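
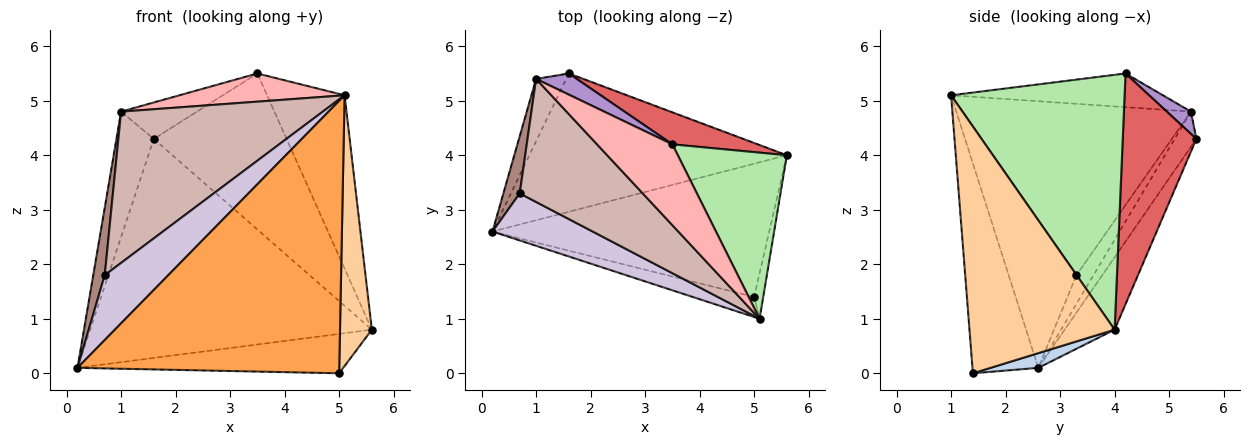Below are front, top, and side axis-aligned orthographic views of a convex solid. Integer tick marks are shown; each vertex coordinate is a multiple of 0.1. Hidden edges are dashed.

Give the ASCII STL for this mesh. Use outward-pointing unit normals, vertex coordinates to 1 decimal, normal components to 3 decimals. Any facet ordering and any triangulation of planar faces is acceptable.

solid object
 facet normal -0.148 0.836 -0.528
  outer loop
   vertex 1.6 5.5 4.3
   vertex 5.6 4.0 0.8
   vertex 0.2 2.6 0.1
  endloop
 endfacet
 facet normal 0.051 0.283 -0.958
  outer loop
   vertex 5.0 1.4 0.0
   vertex 0.2 2.6 0.1
   vertex 5.6 4.0 0.8
  endloop
 endfacet
 facet normal -0.243 -0.967 -0.071
  outer loop
   vertex 5.0 1.4 0.0
   vertex 5.1 1.0 5.1
   vertex 0.2 2.6 0.1
  endloop
 endfacet
 facet normal 0.976 -0.214 -0.036
  outer loop
   vertex 5.0 1.4 0.0
   vertex 5.6 4.0 0.8
   vertex 5.1 1.0 5.1
  endloop
 endfacet
 facet normal -0.461 0.795 -0.395
  outer loop
   vertex 1.0 5.4 4.8
   vertex 1.6 5.5 4.3
   vertex 0.2 2.6 0.1
  endloop
 endfacet
 facet normal 0.851 0.380 0.364
  outer loop
   vertex 3.5 4.2 5.5
   vertex 5.1 1.0 5.1
   vertex 5.6 4.0 0.8
  endloop
 endfacet
 facet normal 0.477 0.861 0.177
  outer loop
   vertex 3.5 4.2 5.5
   vertex 5.6 4.0 0.8
   vertex 1.6 5.5 4.3
  endloop
 endfacet
 facet normal -0.389 -0.303 0.870
  outer loop
   vertex 3.5 4.2 5.5
   vertex 1.0 5.4 4.8
   vertex 5.1 1.0 5.1
  endloop
 endfacet
 facet normal 0.265 0.834 0.484
  outer loop
   vertex 3.5 4.2 5.5
   vertex 1.6 5.5 4.3
   vertex 1.0 5.4 4.8
  endloop
 endfacet
 facet normal -0.654 -0.613 0.444
  outer loop
   vertex 0.7 3.3 1.8
   vertex 0.2 2.6 0.1
   vertex 5.1 1.0 5.1
  endloop
 endfacet
 facet normal -0.750 -0.505 0.428
  outer loop
   vertex 0.7 3.3 1.8
   vertex 1.0 5.4 4.8
   vertex 0.2 2.6 0.1
  endloop
 endfacet
 facet normal -0.660 -0.583 0.474
  outer loop
   vertex 0.7 3.3 1.8
   vertex 5.1 1.0 5.1
   vertex 1.0 5.4 4.8
  endloop
 endfacet
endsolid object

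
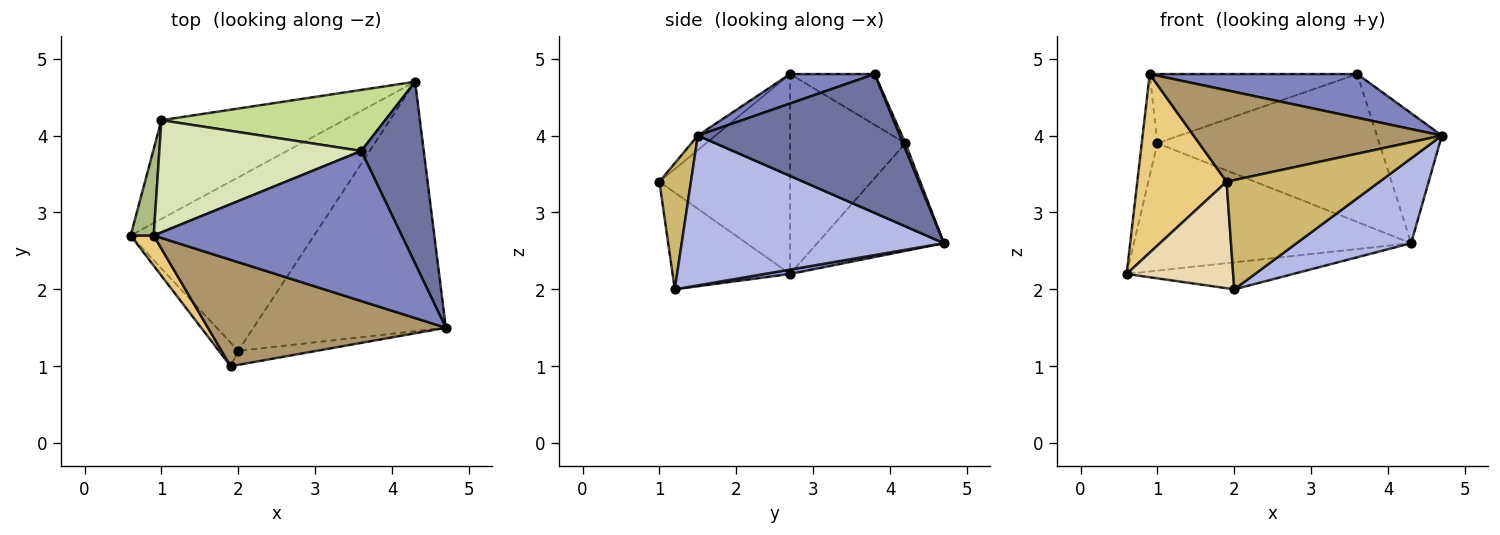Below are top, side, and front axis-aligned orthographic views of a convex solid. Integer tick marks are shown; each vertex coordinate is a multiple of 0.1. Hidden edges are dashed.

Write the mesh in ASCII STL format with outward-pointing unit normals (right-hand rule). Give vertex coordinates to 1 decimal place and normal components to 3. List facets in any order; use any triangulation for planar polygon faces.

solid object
 facet normal 0.875 0.282 0.394
  outer loop
   vertex 3.6 3.8 4.8
   vertex 4.7 1.5 4.0
   vertex 4.3 4.7 2.6
  endloop
 endfacet
 facet normal 0.113 -0.278 0.954
  outer loop
   vertex 3.6 3.8 4.8
   vertex 0.9 2.7 4.8
   vertex 4.7 1.5 4.0
  endloop
 endfacet
 facet normal 0.024 0.154 -0.988
  outer loop
   vertex 2.0 1.2 2.0
   vertex 0.6 2.7 2.2
   vertex 4.3 4.7 2.6
  endloop
 endfacet
 facet normal 0.593 -0.259 -0.762
  outer loop
   vertex 2.0 1.2 2.0
   vertex 4.3 4.7 2.6
   vertex 4.7 1.5 4.0
  endloop
 endfacet
 facet normal -0.340 0.743 -0.576
  outer loop
   vertex 1.0 4.2 3.9
   vertex 4.3 4.7 2.6
   vertex 0.6 2.7 2.2
  endloop
 endfacet
 facet normal -0.984 0.134 0.114
  outer loop
   vertex 1.0 4.2 3.9
   vertex 0.6 2.7 2.2
   vertex 0.9 2.7 4.8
  endloop
 endfacet
 facet normal 0.010 0.924 0.381
  outer loop
   vertex 1.0 4.2 3.9
   vertex 3.6 3.8 4.8
   vertex 4.3 4.7 2.6
  endloop
 endfacet
 facet normal -0.209 0.513 0.832
  outer loop
   vertex 1.0 4.2 3.9
   vertex 0.9 2.7 4.8
   vertex 3.6 3.8 4.8
  endloop
 endfacet
 facet normal -0.046 -0.651 0.758
  outer loop
   vertex 1.9 1.0 3.4
   vertex 4.7 1.5 4.0
   vertex 0.9 2.7 4.8
  endloop
 endfacet
 facet normal 0.200 -0.972 -0.125
  outer loop
   vertex 1.9 1.0 3.4
   vertex 2.0 1.2 2.0
   vertex 4.7 1.5 4.0
  endloop
 endfacet
 facet normal -0.822 -0.562 0.095
  outer loop
   vertex 1.9 1.0 3.4
   vertex 0.9 2.7 4.8
   vertex 0.6 2.7 2.2
  endloop
 endfacet
 facet normal -0.733 -0.664 -0.147
  outer loop
   vertex 1.9 1.0 3.4
   vertex 0.6 2.7 2.2
   vertex 2.0 1.2 2.0
  endloop
 endfacet
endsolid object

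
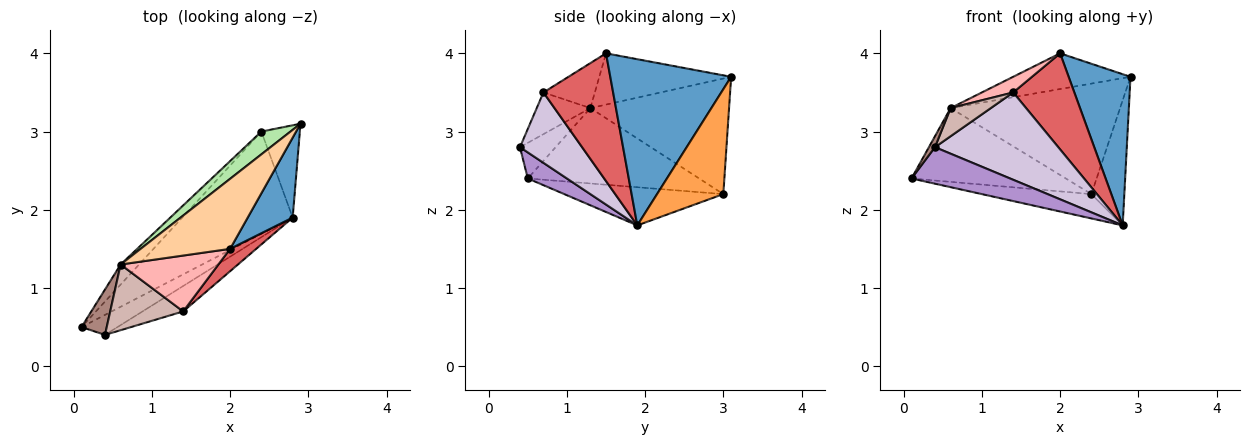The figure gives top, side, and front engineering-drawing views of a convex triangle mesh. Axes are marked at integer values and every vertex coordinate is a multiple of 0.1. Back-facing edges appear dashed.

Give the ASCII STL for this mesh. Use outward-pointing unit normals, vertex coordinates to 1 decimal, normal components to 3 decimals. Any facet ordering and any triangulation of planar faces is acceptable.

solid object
 facet normal 0.865 -0.443 0.234
  outer loop
   vertex 2.0 1.5 4.0
   vertex 2.8 1.9 1.8
   vertex 2.9 3.1 3.7
  endloop
 endfacet
 facet normal -0.319 0.219 -0.922
  outer loop
   vertex 2.4 3.0 2.2
   vertex 2.8 1.9 1.8
   vertex 0.1 0.5 2.4
  endloop
 endfacet
 facet normal 0.851 0.423 -0.312
  outer loop
   vertex 2.4 3.0 2.2
   vertex 2.9 3.1 3.7
   vertex 2.8 1.9 1.8
  endloop
 endfacet
 facet normal -0.455 0.404 0.794
  outer loop
   vertex 0.6 1.3 3.3
   vertex 2.0 1.5 4.0
   vertex 2.9 3.1 3.7
  endloop
 endfacet
 facet normal -0.731 0.658 -0.179
  outer loop
   vertex 0.6 1.3 3.3
   vertex 2.4 3.0 2.2
   vertex 0.1 0.5 2.4
  endloop
 endfacet
 facet normal -0.625 0.764 0.158
  outer loop
   vertex 0.6 1.3 3.3
   vertex 2.9 3.1 3.7
   vertex 2.4 3.0 2.2
  endloop
 endfacet
 facet normal 0.743 -0.652 0.152
  outer loop
   vertex 1.4 0.7 3.5
   vertex 2.8 1.9 1.8
   vertex 2.0 1.5 4.0
  endloop
 endfacet
 facet normal -0.405 -0.247 0.880
  outer loop
   vertex 1.4 0.7 3.5
   vertex 2.0 1.5 4.0
   vertex 0.6 1.3 3.3
  endloop
 endfacet
 facet normal 0.329 -0.828 -0.454
  outer loop
   vertex 0.4 0.4 2.8
   vertex 0.1 0.5 2.4
   vertex 2.8 1.9 1.8
  endloop
 endfacet
 facet normal 0.435 -0.864 -0.252
  outer loop
   vertex 0.4 0.4 2.8
   vertex 2.8 1.9 1.8
   vertex 1.4 0.7 3.5
  endloop
 endfacet
 facet normal -0.809 -0.138 0.572
  outer loop
   vertex 0.4 0.4 2.8
   vertex 0.6 1.3 3.3
   vertex 0.1 0.5 2.4
  endloop
 endfacet
 facet normal -0.465 -0.349 0.814
  outer loop
   vertex 0.4 0.4 2.8
   vertex 1.4 0.7 3.5
   vertex 0.6 1.3 3.3
  endloop
 endfacet
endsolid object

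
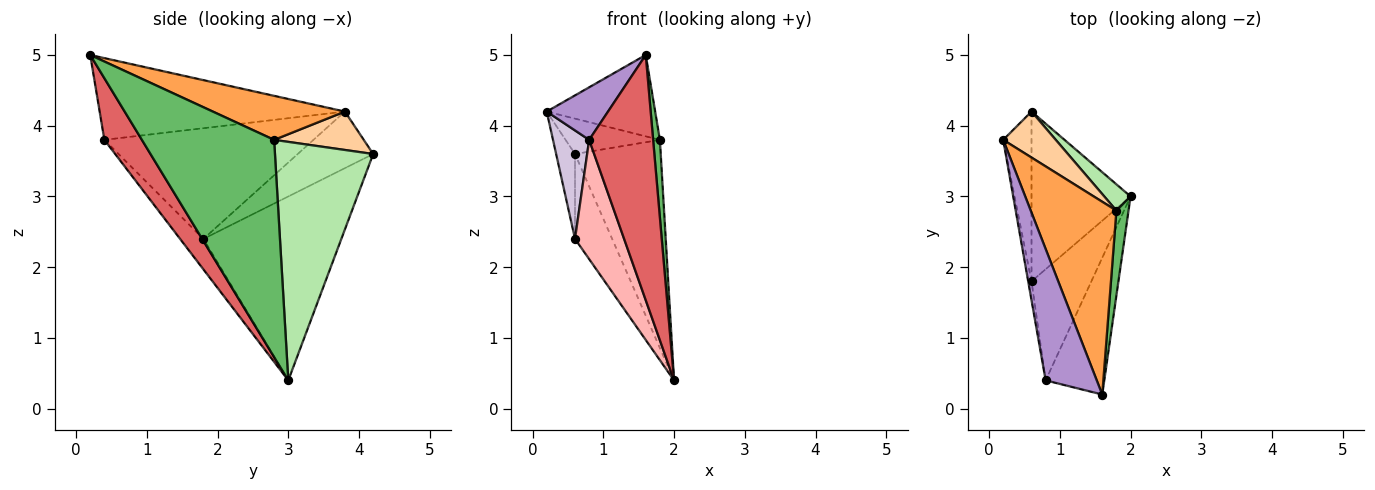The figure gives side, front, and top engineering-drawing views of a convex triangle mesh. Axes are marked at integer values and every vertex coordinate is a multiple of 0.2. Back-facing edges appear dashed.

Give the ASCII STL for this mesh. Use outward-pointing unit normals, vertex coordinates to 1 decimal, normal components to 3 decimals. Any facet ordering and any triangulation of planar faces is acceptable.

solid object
 facet normal -0.873 0.218 -0.436
  outer loop
   vertex 0.6 1.8 2.4
   vertex 0.2 3.8 4.2
   vertex 0.6 4.2 3.6
  endloop
 endfacet
 facet normal -0.857 0.231 -0.461
  outer loop
   vertex 0.6 1.8 2.4
   vertex 0.6 4.2 3.6
   vertex 2.0 3.0 0.4
  endloop
 endfacet
 facet normal 0.428 0.351 0.833
  outer loop
   vertex 1.8 2.8 3.8
   vertex 0.2 3.8 4.2
   vertex 1.6 0.2 5.0
  endloop
 endfacet
 facet normal 0.501 0.528 0.686
  outer loop
   vertex 1.8 2.8 3.8
   vertex 0.6 4.2 3.6
   vertex 0.2 3.8 4.2
  endloop
 endfacet
 facet normal 0.997 -0.051 0.056
  outer loop
   vertex 1.8 2.8 3.8
   vertex 1.6 0.2 5.0
   vertex 2.0 3.0 0.4
  endloop
 endfacet
 facet normal 0.751 0.655 0.083
  outer loop
   vertex 1.8 2.8 3.8
   vertex 2.0 3.0 0.4
   vertex 0.6 4.2 3.6
  endloop
 endfacet
 facet normal 0.456 -0.777 -0.434
  outer loop
   vertex 0.8 0.4 3.8
   vertex 2.0 3.0 0.4
   vertex 1.6 0.2 5.0
  endloop
 endfacet
 facet normal -0.328 -0.691 -0.644
  outer loop
   vertex 0.8 0.4 3.8
   vertex 0.6 1.8 2.4
   vertex 2.0 3.0 0.4
  endloop
 endfacet
 facet normal -0.830 -0.207 0.518
  outer loop
   vertex 0.8 0.4 3.8
   vertex 1.6 0.2 5.0
   vertex 0.2 3.8 4.2
  endloop
 endfacet
 facet normal -0.985 -0.170 -0.030
  outer loop
   vertex 0.8 0.4 3.8
   vertex 0.2 3.8 4.2
   vertex 0.6 1.8 2.4
  endloop
 endfacet
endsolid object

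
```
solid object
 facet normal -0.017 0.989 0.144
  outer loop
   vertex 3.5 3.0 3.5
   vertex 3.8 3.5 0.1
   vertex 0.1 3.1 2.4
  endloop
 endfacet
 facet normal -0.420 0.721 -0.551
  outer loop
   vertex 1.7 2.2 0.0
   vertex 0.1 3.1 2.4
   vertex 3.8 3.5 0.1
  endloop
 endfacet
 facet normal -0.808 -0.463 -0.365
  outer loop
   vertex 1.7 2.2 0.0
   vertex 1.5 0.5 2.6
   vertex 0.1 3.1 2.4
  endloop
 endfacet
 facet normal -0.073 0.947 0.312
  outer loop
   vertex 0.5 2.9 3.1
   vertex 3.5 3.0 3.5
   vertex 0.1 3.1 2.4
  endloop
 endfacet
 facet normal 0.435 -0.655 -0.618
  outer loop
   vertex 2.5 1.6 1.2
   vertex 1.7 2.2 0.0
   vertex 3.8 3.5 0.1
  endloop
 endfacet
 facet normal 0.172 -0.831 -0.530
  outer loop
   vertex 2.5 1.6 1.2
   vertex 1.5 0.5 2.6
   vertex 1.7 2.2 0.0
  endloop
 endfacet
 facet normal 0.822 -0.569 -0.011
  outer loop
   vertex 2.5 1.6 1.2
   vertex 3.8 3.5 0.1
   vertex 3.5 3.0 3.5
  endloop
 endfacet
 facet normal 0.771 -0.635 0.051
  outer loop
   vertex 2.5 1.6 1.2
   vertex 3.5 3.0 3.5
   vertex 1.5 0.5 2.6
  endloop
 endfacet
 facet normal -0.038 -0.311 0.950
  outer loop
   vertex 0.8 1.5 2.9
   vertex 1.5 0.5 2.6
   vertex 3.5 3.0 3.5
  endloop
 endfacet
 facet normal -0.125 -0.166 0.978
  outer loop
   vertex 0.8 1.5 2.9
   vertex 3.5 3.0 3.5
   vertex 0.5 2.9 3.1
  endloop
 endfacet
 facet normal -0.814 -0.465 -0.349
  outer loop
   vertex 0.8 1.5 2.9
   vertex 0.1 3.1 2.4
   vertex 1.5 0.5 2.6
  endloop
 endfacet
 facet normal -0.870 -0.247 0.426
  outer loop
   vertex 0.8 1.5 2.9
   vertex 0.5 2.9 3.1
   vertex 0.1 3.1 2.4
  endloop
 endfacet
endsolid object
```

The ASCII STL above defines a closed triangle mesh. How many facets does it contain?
12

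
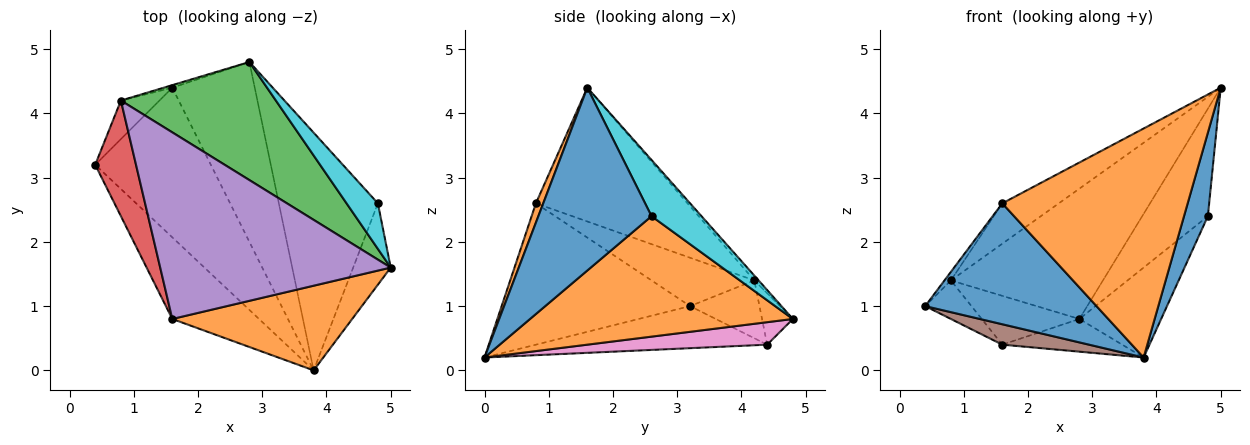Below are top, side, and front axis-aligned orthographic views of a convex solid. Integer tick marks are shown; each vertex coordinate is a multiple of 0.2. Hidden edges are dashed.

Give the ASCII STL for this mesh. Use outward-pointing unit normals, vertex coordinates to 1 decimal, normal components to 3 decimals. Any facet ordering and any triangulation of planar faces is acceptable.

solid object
 facet normal -0.674 -0.612 -0.413
  outer loop
   vertex 1.6 0.8 2.6
   vertex 0.4 3.2 1.0
   vertex 3.8 0.0 0.2
  endloop
 endfacet
 facet normal 0.037 -0.937 0.346
  outer loop
   vertex 1.6 0.8 2.6
   vertex 3.8 0.0 0.2
   vertex 5.0 1.6 4.4
  endloop
 endfacet
 facet normal -0.021 0.741 0.671
  outer loop
   vertex 0.8 4.2 1.4
   vertex 5.0 1.6 4.4
   vertex 2.8 4.8 0.8
  endloop
 endfacet
 facet normal -0.763 0.048 0.644
  outer loop
   vertex 0.8 4.2 1.4
   vertex 0.4 3.2 1.0
   vertex 1.6 0.8 2.6
  endloop
 endfacet
 facet normal -0.493 0.184 0.850
  outer loop
   vertex 0.8 4.2 1.4
   vertex 1.6 0.8 2.6
   vertex 5.0 1.6 4.4
  endloop
 endfacet
 facet normal -0.339 -0.127 -0.932
  outer loop
   vertex 1.6 4.4 0.4
   vertex 3.8 0.0 0.2
   vertex 0.4 3.2 1.0
  endloop
 endfacet
 facet normal 0.259 0.173 -0.950
  outer loop
   vertex 1.6 4.4 0.4
   vertex 2.8 4.8 0.8
   vertex 3.8 0.0 0.2
  endloop
 endfacet
 facet normal -0.728 0.485 -0.485
  outer loop
   vertex 1.6 4.4 0.4
   vertex 0.4 3.2 1.0
   vertex 0.8 4.2 1.4
  endloop
 endfacet
 facet normal -0.301 0.952 -0.050
  outer loop
   vertex 1.6 4.4 0.4
   vertex 0.8 4.2 1.4
   vertex 2.8 4.8 0.8
  endloop
 endfacet
 facet normal 0.574 0.754 0.320
  outer loop
   vertex 4.8 2.6 2.4
   vertex 2.8 4.8 0.8
   vertex 5.0 1.6 4.4
  endloop
 endfacet
 facet normal 0.959 -0.202 -0.197
  outer loop
   vertex 4.8 2.6 2.4
   vertex 5.0 1.6 4.4
   vertex 3.8 0.0 0.2
  endloop
 endfacet
 facet normal 0.751 0.234 -0.618
  outer loop
   vertex 4.8 2.6 2.4
   vertex 3.8 0.0 0.2
   vertex 2.8 4.8 0.8
  endloop
 endfacet
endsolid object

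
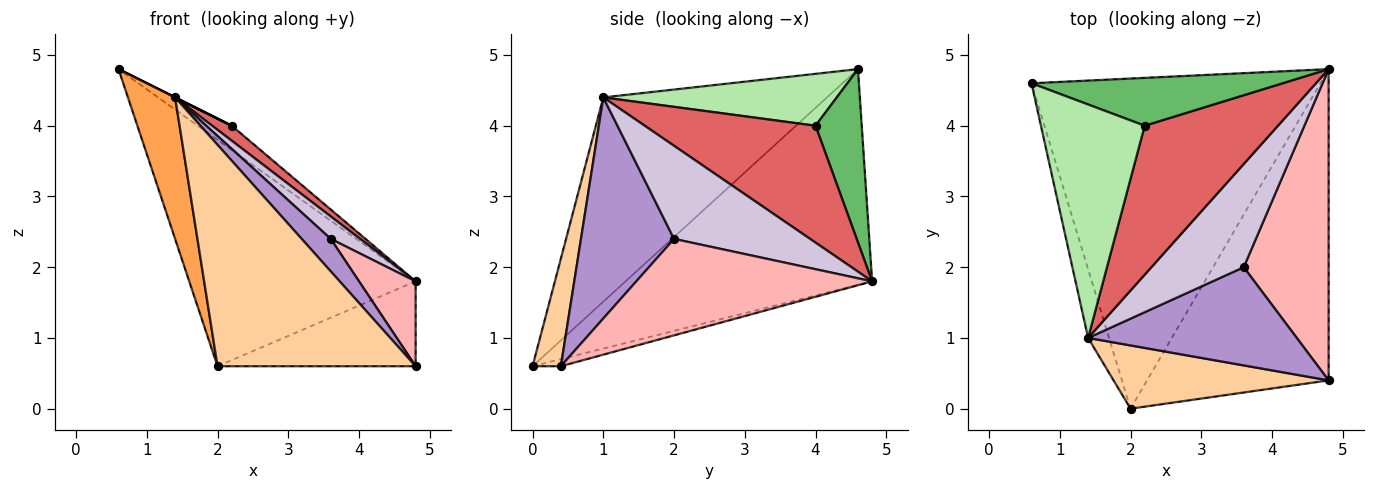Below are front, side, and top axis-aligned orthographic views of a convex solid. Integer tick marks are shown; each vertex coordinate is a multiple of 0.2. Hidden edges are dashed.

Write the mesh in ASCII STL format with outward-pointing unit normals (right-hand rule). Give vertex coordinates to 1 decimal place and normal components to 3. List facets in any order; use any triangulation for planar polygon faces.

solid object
 facet normal -0.524 0.481 -0.702
  outer loop
   vertex 2.0 0.0 0.6
   vertex 0.6 4.6 4.8
   vertex 4.8 4.8 1.8
  endloop
 endfacet
 facet normal -0.038 0.263 -0.964
  outer loop
   vertex 2.0 0.0 0.6
   vertex 4.8 4.8 1.8
   vertex 4.8 0.4 0.6
  endloop
 endfacet
 facet normal -0.974 -0.205 -0.100
  outer loop
   vertex 1.4 1.0 4.4
   vertex 0.6 4.6 4.8
   vertex 2.0 0.0 0.6
  endloop
 endfacet
 facet normal 0.136 -0.953 0.272
  outer loop
   vertex 1.4 1.0 4.4
   vertex 2.0 0.0 0.6
   vertex 4.8 0.4 0.6
  endloop
 endfacet
 facet normal 0.524 0.385 0.760
  outer loop
   vertex 2.2 4.0 4.0
   vertex 4.8 4.8 1.8
   vertex 0.6 4.6 4.8
  endloop
 endfacet
 facet normal 0.447 0.000 0.894
  outer loop
   vertex 2.2 4.0 4.0
   vertex 0.6 4.6 4.8
   vertex 1.4 1.0 4.4
  endloop
 endfacet
 facet normal 0.658 -0.075 0.750
  outer loop
   vertex 2.2 4.0 4.0
   vertex 1.4 1.0 4.4
   vertex 4.8 4.8 1.8
  endloop
 endfacet
 facet normal 0.739 -0.177 0.650
  outer loop
   vertex 3.6 2.0 2.4
   vertex 4.8 0.4 0.6
   vertex 4.8 4.8 1.8
  endloop
 endfacet
 facet normal 0.709 -0.221 0.669
  outer loop
   vertex 3.6 2.0 2.4
   vertex 1.4 1.0 4.4
   vertex 4.8 0.4 0.6
  endloop
 endfacet
 facet normal 0.702 -0.152 0.696
  outer loop
   vertex 3.6 2.0 2.4
   vertex 4.8 4.8 1.8
   vertex 1.4 1.0 4.4
  endloop
 endfacet
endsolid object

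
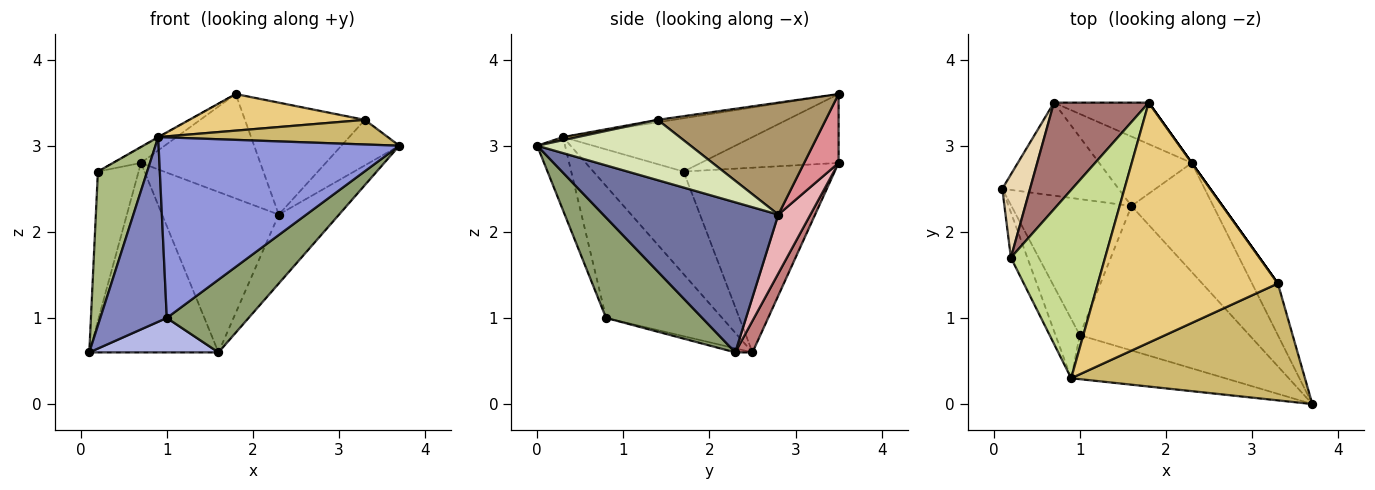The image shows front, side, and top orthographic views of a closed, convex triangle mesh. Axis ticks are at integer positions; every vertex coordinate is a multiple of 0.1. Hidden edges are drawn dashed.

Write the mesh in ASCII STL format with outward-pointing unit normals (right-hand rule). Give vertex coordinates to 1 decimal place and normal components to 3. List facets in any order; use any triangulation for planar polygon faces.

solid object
 facet normal 0.840 0.289 -0.458
  outer loop
   vertex 2.3 2.8 2.2
   vertex 3.7 0.0 3.0
   vertex 1.6 2.3 0.6
  endloop
 endfacet
 facet normal -0.857 -0.491 -0.158
  outer loop
   vertex 1.0 0.8 1.0
   vertex 0.9 0.3 3.1
   vertex 0.1 2.5 0.6
  endloop
 endfacet
 facet normal -0.112 -0.965 -0.235
  outer loop
   vertex 1.0 0.8 1.0
   vertex 3.7 0.0 3.0
   vertex 0.9 0.3 3.1
  endloop
 endfacet
 facet normal -0.033 -0.245 -0.969
  outer loop
   vertex 1.0 0.8 1.0
   vertex 0.1 2.5 0.6
   vertex 1.6 2.3 0.6
  endloop
 endfacet
 facet normal 0.467 -0.397 -0.790
  outer loop
   vertex 1.0 0.8 1.0
   vertex 1.6 2.3 0.6
   vertex 3.7 0.0 3.0
  endloop
 endfacet
 facet normal -0.869 -0.474 -0.139
  outer loop
   vertex 0.2 1.7 2.7
   vertex 0.1 2.5 0.6
   vertex 0.9 0.3 3.1
  endloop
 endfacet
 facet normal -0.492 0.002 0.870
  outer loop
   vertex 0.2 1.7 2.7
   vertex 0.9 0.3 3.1
   vertex 1.8 3.5 3.6
  endloop
 endfacet
 facet normal 0.868 0.328 -0.372
  outer loop
   vertex 3.3 1.4 3.3
   vertex 3.7 0.0 3.0
   vertex 2.3 2.8 2.2
  endloop
 endfacet
 facet normal 0.814 0.581 0.000
  outer loop
   vertex 3.3 1.4 3.3
   vertex 2.3 2.8 2.2
   vertex 1.8 3.5 3.6
  endloop
 endfacet
 facet normal 0.013 -0.206 0.978
  outer loop
   vertex 3.3 1.4 3.3
   vertex 0.9 0.3 3.1
   vertex 3.7 0.0 3.0
  endloop
 endfacet
 facet normal -0.013 -0.151 0.988
  outer loop
   vertex 3.3 1.4 3.3
   vertex 1.8 3.5 3.6
   vertex 0.9 0.3 3.1
  endloop
 endfacet
 facet normal -0.956 0.257 0.144
  outer loop
   vertex 0.7 3.5 2.8
   vertex 0.1 2.5 0.6
   vertex 0.2 1.7 2.7
  endloop
 endfacet
 facet normal -0.584 0.118 0.803
  outer loop
   vertex 0.7 3.5 2.8
   vertex 0.2 1.7 2.7
   vertex 1.8 3.5 3.6
  endloop
 endfacet
 facet normal 0.119 0.891 -0.438
  outer loop
   vertex 0.7 3.5 2.8
   vertex 1.6 2.3 0.6
   vertex 0.1 2.5 0.6
  endloop
 endfacet
 facet normal 0.259 0.898 -0.356
  outer loop
   vertex 0.7 3.5 2.8
   vertex 1.8 3.5 3.6
   vertex 2.3 2.8 2.2
  endloop
 endfacet
 facet normal 0.245 0.890 -0.385
  outer loop
   vertex 0.7 3.5 2.8
   vertex 2.3 2.8 2.2
   vertex 1.6 2.3 0.6
  endloop
 endfacet
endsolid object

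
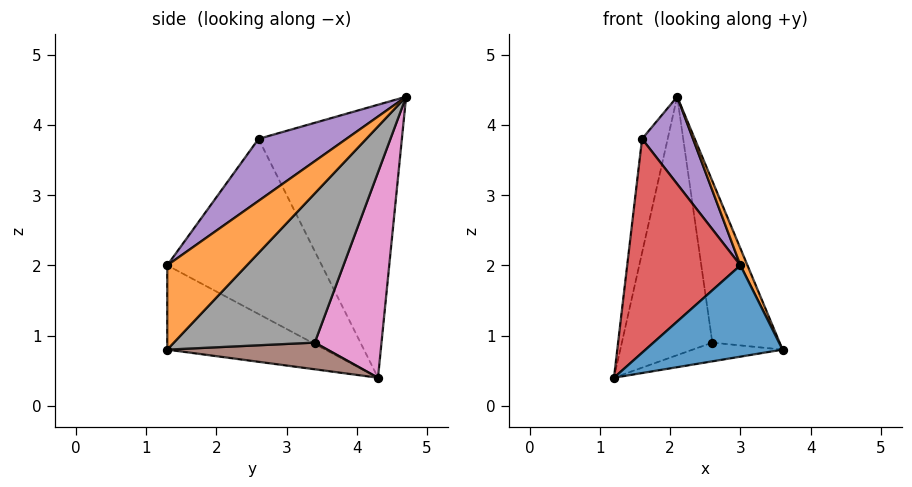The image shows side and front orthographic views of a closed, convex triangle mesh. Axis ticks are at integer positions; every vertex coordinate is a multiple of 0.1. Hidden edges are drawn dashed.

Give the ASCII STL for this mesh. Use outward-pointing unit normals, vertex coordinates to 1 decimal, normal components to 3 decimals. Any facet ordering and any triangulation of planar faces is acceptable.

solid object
 facet normal -0.707 -0.613 -0.353
  outer loop
   vertex 3.0 1.3 2.0
   vertex 1.2 4.3 0.4
   vertex 3.6 1.3 0.8
  endloop
 endfacet
 facet normal 0.892 -0.079 0.446
  outer loop
   vertex 3.0 1.3 2.0
   vertex 3.6 1.3 0.8
   vertex 2.1 4.7 4.4
  endloop
 endfacet
 facet normal -0.965 0.173 0.200
  outer loop
   vertex 1.6 2.6 3.8
   vertex 2.1 4.7 4.4
   vertex 1.2 4.3 0.4
  endloop
 endfacet
 facet normal -0.791 -0.579 -0.197
  outer loop
   vertex 1.6 2.6 3.8
   vertex 1.2 4.3 0.4
   vertex 3.0 1.3 2.0
  endloop
 endfacet
 facet normal 0.601 -0.349 0.719
  outer loop
   vertex 1.6 2.6 3.8
   vertex 3.0 1.3 2.0
   vertex 2.1 4.7 4.4
  endloop
 endfacet
 facet normal 0.470 0.264 -0.842
  outer loop
   vertex 2.6 3.4 0.9
   vertex 3.6 1.3 0.8
   vertex 1.2 4.3 0.4
  endloop
 endfacet
 facet normal 0.581 0.787 -0.209
  outer loop
   vertex 2.6 3.4 0.9
   vertex 1.2 4.3 0.4
   vertex 2.1 4.7 4.4
  endloop
 endfacet
 facet normal 0.902 0.431 -0.031
  outer loop
   vertex 2.6 3.4 0.9
   vertex 2.1 4.7 4.4
   vertex 3.6 1.3 0.8
  endloop
 endfacet
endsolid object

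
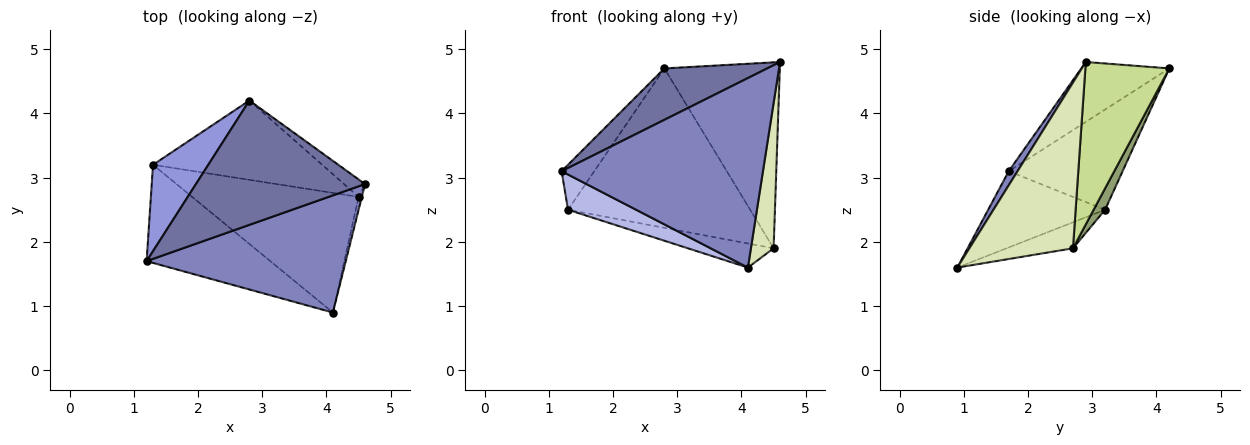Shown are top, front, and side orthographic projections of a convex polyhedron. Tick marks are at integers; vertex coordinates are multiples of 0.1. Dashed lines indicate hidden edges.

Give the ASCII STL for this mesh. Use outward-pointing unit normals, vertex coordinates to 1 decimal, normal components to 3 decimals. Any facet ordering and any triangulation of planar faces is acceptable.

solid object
 facet normal -0.311 -0.363 0.878
  outer loop
   vertex 2.8 4.2 4.7
   vertex 1.2 1.7 3.1
   vertex 4.6 2.9 4.8
  endloop
 endfacet
 facet normal 0.037 -0.850 0.525
  outer loop
   vertex 4.1 0.9 1.6
   vertex 4.6 2.9 4.8
   vertex 1.2 1.7 3.1
  endloop
 endfacet
 facet normal -0.849 0.244 0.468
  outer loop
   vertex 1.3 3.2 2.5
   vertex 1.2 1.7 3.1
   vertex 2.8 4.2 4.7
  endloop
 endfacet
 facet normal -0.502 -0.292 -0.814
  outer loop
   vertex 1.3 3.2 2.5
   vertex 4.1 0.9 1.6
   vertex 1.2 1.7 3.1
  endloop
 endfacet
 facet normal 0.056 0.894 -0.445
  outer loop
   vertex 4.5 2.7 1.9
   vertex 1.3 3.2 2.5
   vertex 2.8 4.2 4.7
  endloop
 endfacet
 facet normal -0.151 0.195 -0.969
  outer loop
   vertex 4.5 2.7 1.9
   vertex 4.1 0.9 1.6
   vertex 1.3 3.2 2.5
  endloop
 endfacet
 facet normal 0.587 0.806 -0.076
  outer loop
   vertex 4.5 2.7 1.9
   vertex 2.8 4.2 4.7
   vertex 4.6 2.9 4.8
  endloop
 endfacet
 facet normal 0.977 -0.214 -0.019
  outer loop
   vertex 4.5 2.7 1.9
   vertex 4.6 2.9 4.8
   vertex 4.1 0.9 1.6
  endloop
 endfacet
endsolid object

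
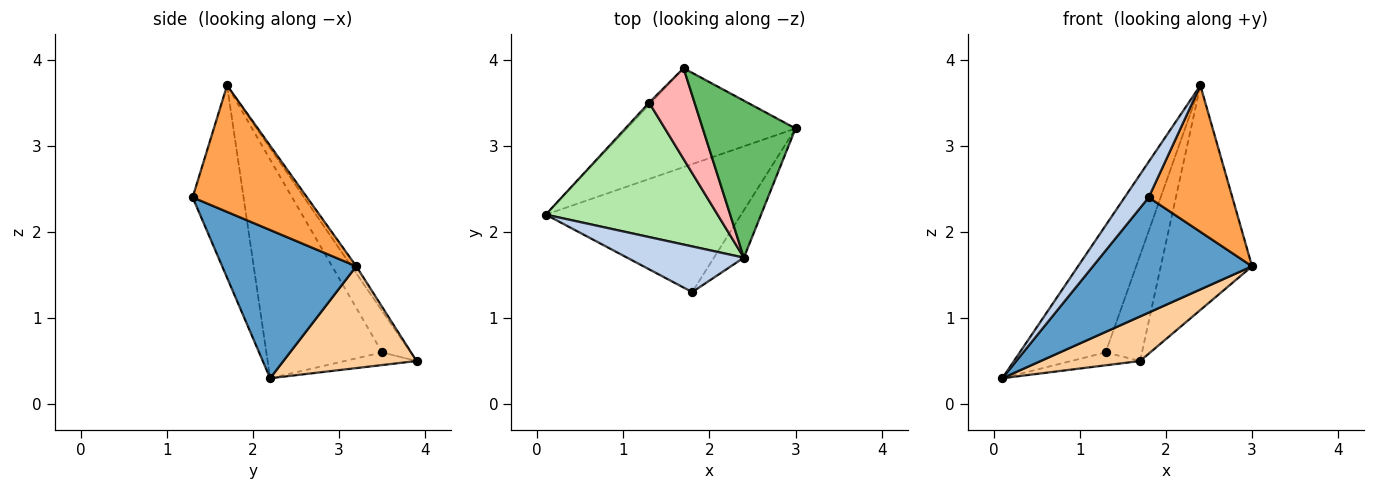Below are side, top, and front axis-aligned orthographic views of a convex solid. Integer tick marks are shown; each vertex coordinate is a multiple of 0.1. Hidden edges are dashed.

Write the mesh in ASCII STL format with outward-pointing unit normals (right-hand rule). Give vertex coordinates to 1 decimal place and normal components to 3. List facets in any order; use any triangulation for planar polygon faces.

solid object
 facet normal 0.491 -0.583 -0.647
  outer loop
   vertex 1.8 1.3 2.4
   vertex 0.1 2.2 0.3
   vertex 3.0 3.2 1.6
  endloop
 endfacet
 facet normal -0.793 -0.375 0.481
  outer loop
   vertex 2.4 1.7 3.7
   vertex 0.1 2.2 0.3
   vertex 1.8 1.3 2.4
  endloop
 endfacet
 facet normal 0.793 -0.580 -0.188
  outer loop
   vertex 2.4 1.7 3.7
   vertex 1.8 1.3 2.4
   vertex 3.0 3.2 1.6
  endloop
 endfacet
 facet normal 0.482 -0.360 -0.799
  outer loop
   vertex 1.7 3.9 0.5
   vertex 3.0 3.2 1.6
   vertex 0.1 2.2 0.3
  endloop
 endfacet
 facet normal -0.043 0.819 0.572
  outer loop
   vertex 1.7 3.9 0.5
   vertex 2.4 1.7 3.7
   vertex 3.0 3.2 1.6
  endloop
 endfacet
 facet normal -0.679 0.504 0.534
  outer loop
   vertex 1.3 3.5 0.6
   vertex 0.1 2.2 0.3
   vertex 2.4 1.7 3.7
  endloop
 endfacet
 facet normal -0.717 0.688 -0.115
  outer loop
   vertex 1.3 3.5 0.6
   vertex 1.7 3.9 0.5
   vertex 0.1 2.2 0.3
  endloop
 endfacet
 facet normal -0.512 0.652 0.560
  outer loop
   vertex 1.3 3.5 0.6
   vertex 2.4 1.7 3.7
   vertex 1.7 3.9 0.5
  endloop
 endfacet
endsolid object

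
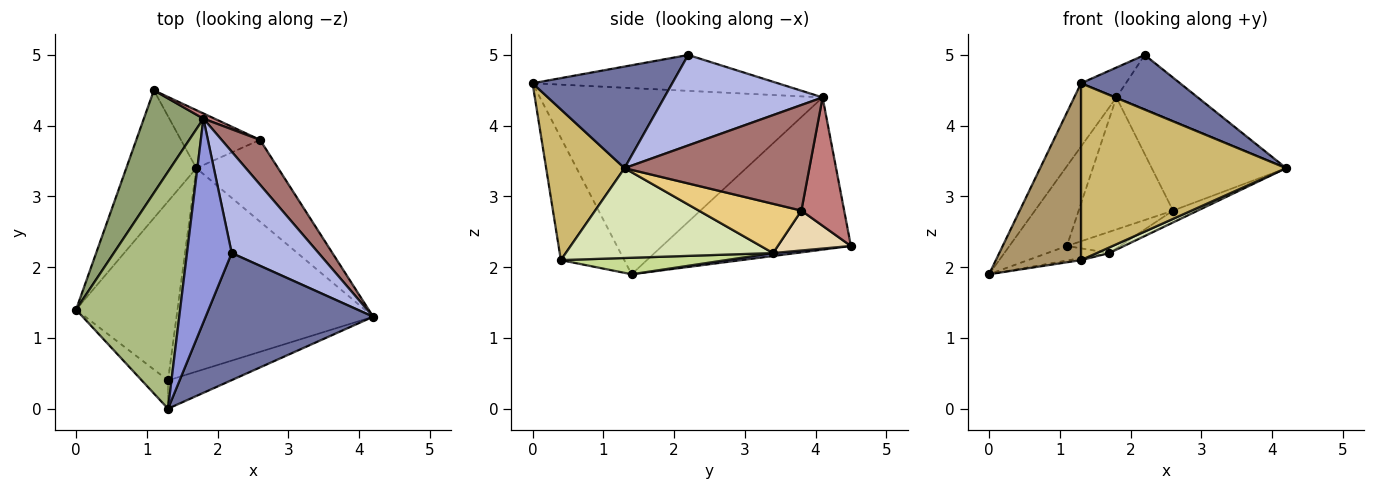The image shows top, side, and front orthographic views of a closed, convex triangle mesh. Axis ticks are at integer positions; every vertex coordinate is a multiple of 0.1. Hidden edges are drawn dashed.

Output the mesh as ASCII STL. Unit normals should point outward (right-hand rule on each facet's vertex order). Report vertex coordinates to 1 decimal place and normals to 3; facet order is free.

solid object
 facet normal 0.487 -0.345 0.803
  outer loop
   vertex 1.3 0.0 4.6
   vertex 4.2 1.3 3.4
   vertex 2.2 2.2 5.0
  endloop
 endfacet
 facet normal 0.042 0.113 -0.993
  outer loop
   vertex 1.7 3.4 2.2
   vertex 0.0 1.4 1.9
   vertex 1.1 4.5 2.3
  endloop
 endfacet
 facet normal -0.622 0.114 0.775
  outer loop
   vertex 1.8 4.1 4.4
   vertex 1.3 0.0 4.6
   vertex 2.2 2.2 5.0
  endloop
 endfacet
 facet normal 0.676 0.348 0.650
  outer loop
   vertex 1.8 4.1 4.4
   vertex 2.2 2.2 5.0
   vertex 4.2 1.3 3.4
  endloop
 endfacet
 facet normal -0.896 0.273 0.351
  outer loop
   vertex 1.8 4.1 4.4
   vertex 1.1 4.5 2.3
   vertex 0.0 1.4 1.9
  endloop
 endfacet
 facet normal -0.866 0.129 0.484
  outer loop
   vertex 1.8 4.1 4.4
   vertex 0.0 1.4 1.9
   vertex 1.3 0.0 4.6
  endloop
 endfacet
 facet normal 0.161 0.011 -0.987
  outer loop
   vertex 1.3 0.4 2.1
   vertex 0.0 1.4 1.9
   vertex 1.7 3.4 2.2
  endloop
 endfacet
 facet normal 0.415 -0.025 -0.909
  outer loop
   vertex 1.3 0.4 2.1
   vertex 1.7 3.4 2.2
   vertex 4.2 1.3 3.4
  endloop
 endfacet
 facet normal -0.592 -0.796 -0.127
  outer loop
   vertex 1.3 0.4 2.1
   vertex 1.3 0.0 4.6
   vertex 0.0 1.4 1.9
  endloop
 endfacet
 facet normal 0.353 -0.924 -0.148
  outer loop
   vertex 1.3 0.4 2.1
   vertex 4.2 1.3 3.4
   vertex 1.3 0.0 4.6
  endloop
 endfacet
 facet normal 0.512 0.124 -0.850
  outer loop
   vertex 2.6 3.8 2.8
   vertex 4.2 1.3 3.4
   vertex 1.7 3.4 2.2
  endloop
 endfacet
 facet normal 0.428 0.311 -0.849
  outer loop
   vertex 2.6 3.8 2.8
   vertex 1.7 3.4 2.2
   vertex 1.1 4.5 2.3
  endloop
 endfacet
 facet normal 0.776 0.564 0.282
  outer loop
   vertex 2.6 3.8 2.8
   vertex 1.8 4.1 4.4
   vertex 4.2 1.3 3.4
  endloop
 endfacet
 facet normal 0.413 0.910 0.036
  outer loop
   vertex 2.6 3.8 2.8
   vertex 1.1 4.5 2.3
   vertex 1.8 4.1 4.4
  endloop
 endfacet
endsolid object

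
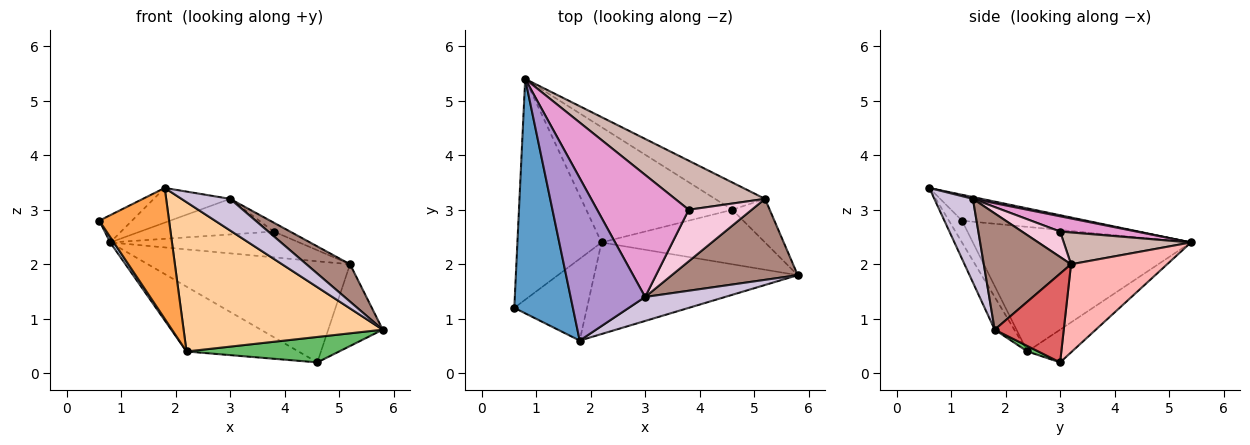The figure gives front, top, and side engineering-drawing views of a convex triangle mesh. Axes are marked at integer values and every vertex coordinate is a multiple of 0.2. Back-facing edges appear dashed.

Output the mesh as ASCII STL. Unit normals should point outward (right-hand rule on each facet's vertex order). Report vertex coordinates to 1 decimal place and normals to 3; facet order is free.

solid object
 facet normal -0.402 0.106 0.910
  outer loop
   vertex 1.8 0.6 3.4
   vertex 0.8 5.4 2.4
   vertex 0.6 1.2 2.8
  endloop
 endfacet
 facet normal -0.829 -0.014 -0.559
  outer loop
   vertex 2.2 2.4 0.4
   vertex 0.6 1.2 2.8
   vertex 0.8 5.4 2.4
  endloop
 endfacet
 facet normal -0.157 -0.837 -0.523
  outer loop
   vertex 2.2 2.4 0.4
   vertex 1.8 0.6 3.4
   vertex 0.6 1.2 2.8
  endloop
 endfacet
 facet normal -0.084 -0.850 -0.521
  outer loop
   vertex 2.2 2.4 0.4
   vertex 5.8 1.8 0.8
   vertex 1.8 0.6 3.4
  endloop
 endfacet
 facet normal 0.030 -0.423 -0.906
  outer loop
   vertex 4.6 3.0 0.2
   vertex 5.8 1.8 0.8
   vertex 2.2 2.4 0.4
  endloop
 endfacet
 facet normal -0.192 0.481 -0.856
  outer loop
   vertex 4.6 3.0 0.2
   vertex 2.2 2.4 0.4
   vertex 0.8 5.4 2.4
  endloop
 endfacet
 facet normal 0.745 0.588 -0.314
  outer loop
   vertex 4.6 3.0 0.2
   vertex 5.2 3.2 2.0
   vertex 5.8 1.8 0.8
  endloop
 endfacet
 facet normal 0.417 0.877 -0.237
  outer loop
   vertex 4.6 3.0 0.2
   vertex 0.8 5.4 2.4
   vertex 5.2 3.2 2.0
  endloop
 endfacet
 facet normal 0.024 0.209 0.978
  outer loop
   vertex 3.0 1.4 3.2
   vertex 0.8 5.4 2.4
   vertex 1.8 0.6 3.4
  endloop
 endfacet
 facet normal 0.534 -0.674 0.511
  outer loop
   vertex 3.0 1.4 3.2
   vertex 1.8 0.6 3.4
   vertex 5.8 1.8 0.8
  endloop
 endfacet
 facet normal 0.642 -0.321 0.696
  outer loop
   vertex 3.0 1.4 3.2
   vertex 5.8 1.8 0.8
   vertex 5.2 3.2 2.0
  endloop
 endfacet
 facet normal 0.299 0.444 0.845
  outer loop
   vertex 3.8 3.0 2.6
   vertex 5.2 3.2 2.0
   vertex 0.8 5.4 2.4
  endloop
 endfacet
 facet normal 0.158 0.276 0.948
  outer loop
   vertex 3.8 3.0 2.6
   vertex 0.8 5.4 2.4
   vertex 3.0 1.4 3.2
  endloop
 endfacet
 facet normal 0.370 0.158 0.916
  outer loop
   vertex 3.8 3.0 2.6
   vertex 3.0 1.4 3.2
   vertex 5.2 3.2 2.0
  endloop
 endfacet
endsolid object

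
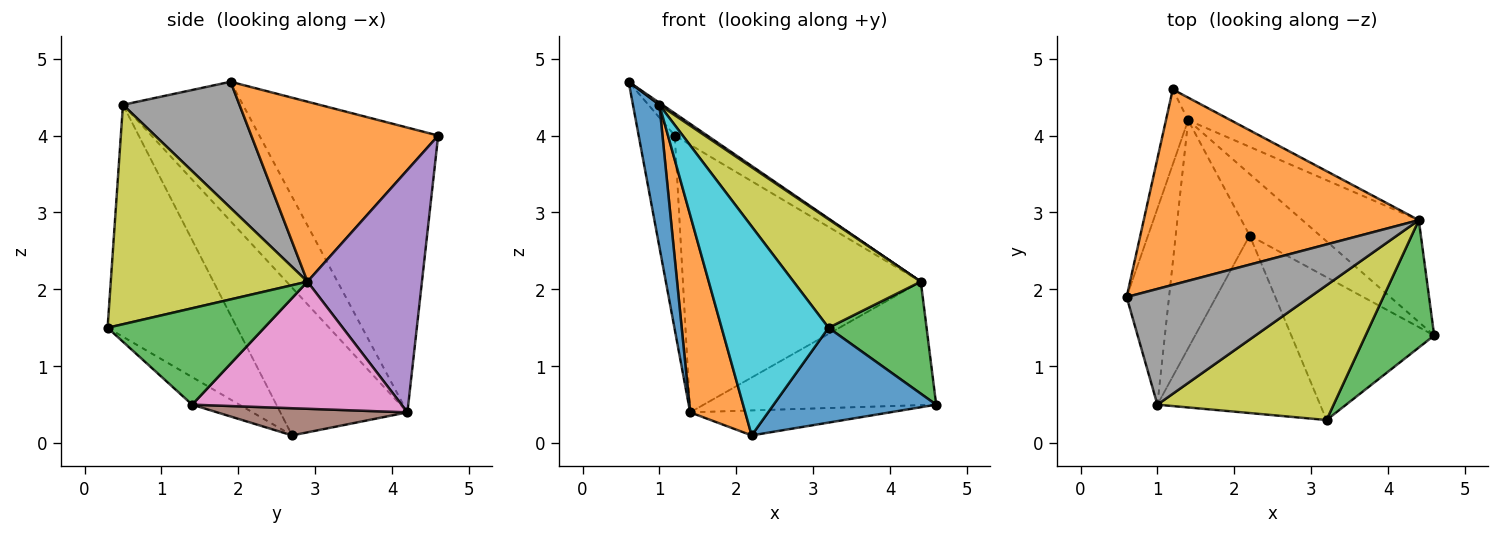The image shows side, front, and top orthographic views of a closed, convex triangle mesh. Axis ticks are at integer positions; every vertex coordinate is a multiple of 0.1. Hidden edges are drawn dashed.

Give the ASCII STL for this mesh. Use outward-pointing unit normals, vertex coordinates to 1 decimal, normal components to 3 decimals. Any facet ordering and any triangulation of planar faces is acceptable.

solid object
 facet normal -0.159 -0.546 -0.823
  outer loop
   vertex 3.2 0.3 1.5
   vertex 2.2 2.7 0.1
   vertex 4.6 1.4 0.5
  endloop
 endfacet
 facet normal 0.545 0.095 0.833
  outer loop
   vertex 4.4 2.9 2.1
   vertex 1.2 4.6 4.0
   vertex 0.6 1.9 4.7
  endloop
 endfacet
 facet normal 0.726 -0.454 0.517
  outer loop
   vertex 4.4 2.9 2.1
   vertex 3.2 0.3 1.5
   vertex 4.6 1.4 0.5
  endloop
 endfacet
 facet normal -0.977 0.197 -0.076
  outer loop
   vertex 1.4 4.2 0.4
   vertex 0.6 1.9 4.7
   vertex 1.2 4.6 4.0
  endloop
 endfacet
 facet normal 0.432 0.899 -0.076
  outer loop
   vertex 1.4 4.2 0.4
   vertex 1.2 4.6 4.0
   vertex 4.4 2.9 2.1
  endloop
 endfacet
 facet normal 0.337 0.354 -0.872
  outer loop
   vertex 1.4 4.2 0.4
   vertex 4.6 1.4 0.5
   vertex 2.2 2.7 0.1
  endloop
 endfacet
 facet normal 0.571 0.633 -0.523
  outer loop
   vertex 1.4 4.2 0.4
   vertex 4.4 2.9 2.1
   vertex 4.6 1.4 0.5
  endloop
 endfacet
 facet normal 0.567 -0.014 0.823
  outer loop
   vertex 1.0 0.5 4.4
   vertex 4.4 2.9 2.1
   vertex 0.6 1.9 4.7
  endloop
 endfacet
 facet normal 0.696 -0.450 0.559
  outer loop
   vertex 1.0 0.5 4.4
   vertex 3.2 0.3 1.5
   vertex 4.4 2.9 2.1
  endloop
 endfacet
 facet normal -0.678 -0.560 -0.476
  outer loop
   vertex 1.0 0.5 4.4
   vertex 2.2 2.7 0.1
   vertex 3.2 0.3 1.5
  endloop
 endfacet
 facet normal -0.936 -0.206 -0.285
  outer loop
   vertex 1.0 0.5 4.4
   vertex 0.6 1.9 4.7
   vertex 1.4 4.2 0.4
  endloop
 endfacet
 facet normal -0.834 -0.361 -0.417
  outer loop
   vertex 1.0 0.5 4.4
   vertex 1.4 4.2 0.4
   vertex 2.2 2.7 0.1
  endloop
 endfacet
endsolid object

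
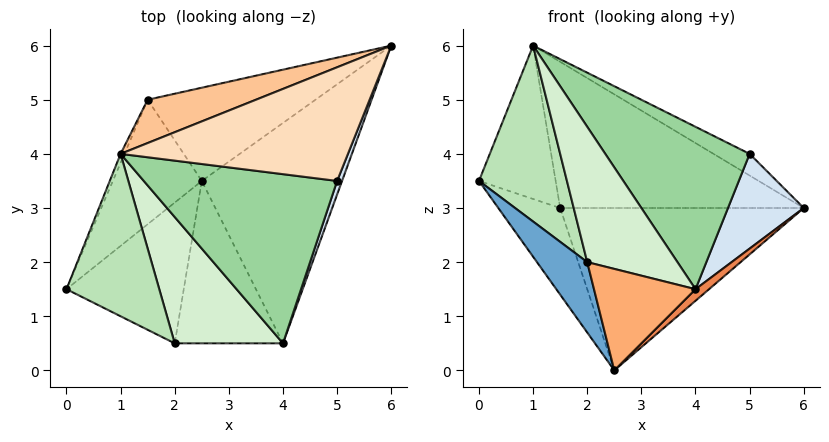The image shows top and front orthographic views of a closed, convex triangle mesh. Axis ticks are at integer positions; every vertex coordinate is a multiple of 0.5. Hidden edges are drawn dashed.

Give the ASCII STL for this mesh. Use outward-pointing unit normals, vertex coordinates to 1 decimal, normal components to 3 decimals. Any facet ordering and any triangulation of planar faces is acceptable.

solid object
 facet normal -0.667 -0.333 -0.667
  outer loop
   vertex 2.5 3.5 0.0
   vertex 2.0 0.5 2.0
   vertex 0.0 1.5 3.5
  endloop
 endfacet
 facet normal -0.849 0.302 -0.434
  outer loop
   vertex 1.5 5.0 3.0
   vertex 2.5 3.5 0.0
   vertex 0.0 1.5 3.5
  endloop
 endfacet
 facet normal -0.189 0.852 -0.489
  outer loop
   vertex 1.5 5.0 3.0
   vertex 6.0 6.0 3.0
   vertex 2.5 3.5 0.0
  endloop
 endfacet
 facet normal 0.934 -0.353 0.050
  outer loop
   vertex 4.0 0.5 1.5
   vertex 6.0 6.0 3.0
   vertex 5.0 3.5 4.0
  endloop
 endfacet
 facet normal 0.666 -0.039 -0.745
  outer loop
   vertex 4.0 0.5 1.5
   vertex 2.5 3.5 0.0
   vertex 6.0 6.0 3.0
  endloop
 endfacet
 facet normal -0.207 -0.518 -0.830
  outer loop
   vertex 4.0 0.5 1.5
   vertex 2.0 0.5 2.0
   vertex 2.5 3.5 0.0
  endloop
 endfacet
 facet normal -0.208 0.938 0.278
  outer loop
   vertex 1.0 4.0 6.0
   vertex 6.0 6.0 3.0
   vertex 1.5 5.0 3.0
  endloop
 endfacet
 facet normal 0.458 0.166 0.873
  outer loop
   vertex 1.0 4.0 6.0
   vertex 5.0 3.5 4.0
   vertex 6.0 6.0 3.0
  endloop
 endfacet
 facet normal -0.920 0.391 -0.023
  outer loop
   vertex 1.0 4.0 6.0
   vertex 1.5 5.0 3.0
   vertex 0.0 1.5 3.5
  endloop
 endfacet
 facet normal 0.264 -0.668 0.696
  outer loop
   vertex 1.0 4.0 6.0
   vertex 4.0 0.5 1.5
   vertex 5.0 3.5 4.0
  endloop
 endfacet
 facet normal 0.140 -0.728 0.672
  outer loop
   vertex 1.0 4.0 6.0
   vertex 0.0 1.5 3.5
   vertex 2.0 0.5 2.0
  endloop
 endfacet
 facet normal 0.168 -0.721 0.673
  outer loop
   vertex 1.0 4.0 6.0
   vertex 2.0 0.5 2.0
   vertex 4.0 0.5 1.5
  endloop
 endfacet
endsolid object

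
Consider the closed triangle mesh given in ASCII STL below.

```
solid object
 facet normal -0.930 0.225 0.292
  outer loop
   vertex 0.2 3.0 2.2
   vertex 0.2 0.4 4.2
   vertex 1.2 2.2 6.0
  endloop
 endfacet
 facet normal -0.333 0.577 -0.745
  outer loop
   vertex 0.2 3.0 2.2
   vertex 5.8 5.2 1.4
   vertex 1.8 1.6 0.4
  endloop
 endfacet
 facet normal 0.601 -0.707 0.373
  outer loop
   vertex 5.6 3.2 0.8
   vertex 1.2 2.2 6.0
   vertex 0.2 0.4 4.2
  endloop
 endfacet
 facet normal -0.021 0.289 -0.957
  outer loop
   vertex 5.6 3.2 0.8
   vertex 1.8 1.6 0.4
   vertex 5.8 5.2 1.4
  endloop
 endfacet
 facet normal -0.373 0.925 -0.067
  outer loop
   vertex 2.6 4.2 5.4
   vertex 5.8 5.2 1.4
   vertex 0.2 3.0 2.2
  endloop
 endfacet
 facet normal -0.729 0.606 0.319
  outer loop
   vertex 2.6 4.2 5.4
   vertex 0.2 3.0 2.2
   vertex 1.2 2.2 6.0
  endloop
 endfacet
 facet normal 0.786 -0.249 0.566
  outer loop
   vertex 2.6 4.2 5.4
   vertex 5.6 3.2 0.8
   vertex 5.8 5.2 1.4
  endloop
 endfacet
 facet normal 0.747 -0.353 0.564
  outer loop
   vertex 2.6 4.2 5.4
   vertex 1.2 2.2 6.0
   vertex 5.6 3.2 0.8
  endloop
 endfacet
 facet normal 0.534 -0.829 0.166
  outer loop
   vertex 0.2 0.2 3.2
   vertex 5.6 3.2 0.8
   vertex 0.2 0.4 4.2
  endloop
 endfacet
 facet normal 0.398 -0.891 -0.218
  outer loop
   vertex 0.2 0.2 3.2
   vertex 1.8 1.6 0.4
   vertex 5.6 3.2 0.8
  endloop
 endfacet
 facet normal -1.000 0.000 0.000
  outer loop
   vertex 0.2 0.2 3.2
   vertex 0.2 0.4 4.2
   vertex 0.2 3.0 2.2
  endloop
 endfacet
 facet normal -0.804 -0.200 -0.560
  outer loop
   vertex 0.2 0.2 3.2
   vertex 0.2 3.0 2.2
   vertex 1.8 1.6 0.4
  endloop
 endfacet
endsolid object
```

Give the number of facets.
12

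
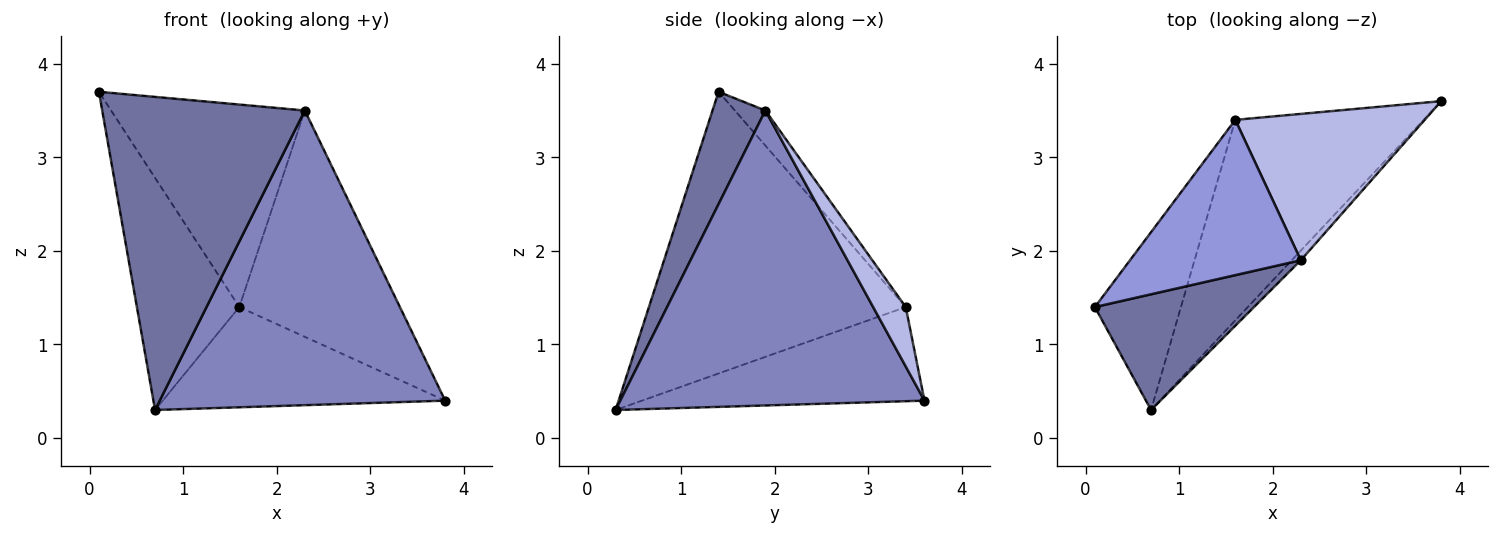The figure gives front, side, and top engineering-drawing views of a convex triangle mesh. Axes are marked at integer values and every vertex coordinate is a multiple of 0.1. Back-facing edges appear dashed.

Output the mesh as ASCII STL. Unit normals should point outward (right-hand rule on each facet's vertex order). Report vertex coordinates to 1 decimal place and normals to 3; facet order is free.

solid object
 facet normal 0.238 -0.911 0.337
  outer loop
   vertex 2.3 1.9 3.5
   vertex 0.1 1.4 3.7
   vertex 0.7 0.3 0.3
  endloop
 endfacet
 facet normal 0.729 -0.684 -0.022
  outer loop
   vertex 2.3 1.9 3.5
   vertex 0.7 0.3 0.3
   vertex 3.8 3.6 0.4
  endloop
 endfacet
 facet normal -0.124 0.787 0.604
  outer loop
   vertex 1.6 3.4 1.4
   vertex 0.1 1.4 3.7
   vertex 2.3 1.9 3.5
  endloop
 endfacet
 facet normal 0.168 0.828 0.535
  outer loop
   vertex 1.6 3.4 1.4
   vertex 2.3 1.9 3.5
   vertex 3.8 3.6 0.4
  endloop
 endfacet
 facet normal -0.894 0.356 -0.273
  outer loop
   vertex 1.6 3.4 1.4
   vertex 0.7 0.3 0.3
   vertex 0.1 1.4 3.7
  endloop
 endfacet
 facet normal -0.408 0.408 -0.816
  outer loop
   vertex 1.6 3.4 1.4
   vertex 3.8 3.6 0.4
   vertex 0.7 0.3 0.3
  endloop
 endfacet
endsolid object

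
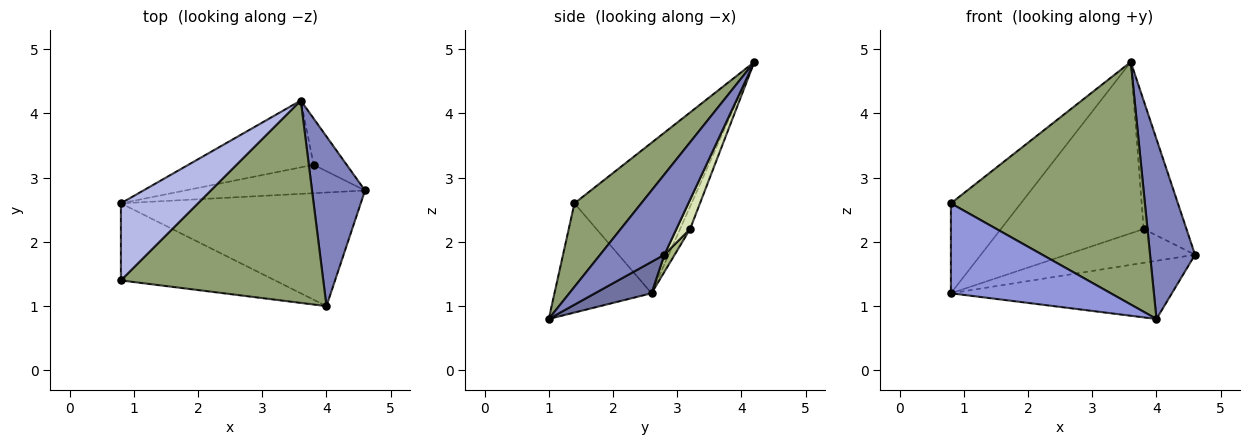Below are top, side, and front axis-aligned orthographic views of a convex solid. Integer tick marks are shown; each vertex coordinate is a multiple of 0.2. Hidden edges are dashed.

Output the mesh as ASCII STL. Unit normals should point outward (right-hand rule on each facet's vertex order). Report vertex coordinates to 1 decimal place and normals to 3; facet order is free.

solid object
 facet normal 0.116 0.453 -0.884
  outer loop
   vertex 4.0 1.0 0.8
   vertex 0.8 2.6 1.2
   vertex 4.6 2.8 1.8
  endloop
 endfacet
 facet normal 0.721 -0.504 0.476
  outer loop
   vertex 3.6 4.2 4.8
   vertex 4.0 1.0 0.8
   vertex 4.6 2.8 1.8
  endloop
 endfacet
 facet normal -0.419 -0.690 -0.591
  outer loop
   vertex 0.8 1.4 2.6
   vertex 0.8 2.6 1.2
   vertex 4.0 1.0 0.8
  endloop
 endfacet
 facet normal -0.786 0.470 0.402
  outer loop
   vertex 0.8 1.4 2.6
   vertex 3.6 4.2 4.8
   vertex 0.8 2.6 1.2
  endloop
 endfacet
 facet normal 0.256 -0.742 0.619
  outer loop
   vertex 0.8 1.4 2.6
   vertex 4.0 1.0 0.8
   vertex 3.6 4.2 4.8
  endloop
 endfacet
 facet normal 0.061 0.764 -0.642
  outer loop
   vertex 3.8 3.2 2.2
   vertex 4.6 2.8 1.8
   vertex 0.8 2.6 1.2
  endloop
 endfacet
 facet normal -0.065 0.930 -0.363
  outer loop
   vertex 3.8 3.2 2.2
   vertex 0.8 2.6 1.2
   vertex 3.6 4.2 4.8
  endloop
 endfacet
 facet normal 0.288 0.901 -0.324
  outer loop
   vertex 3.8 3.2 2.2
   vertex 3.6 4.2 4.8
   vertex 4.6 2.8 1.8
  endloop
 endfacet
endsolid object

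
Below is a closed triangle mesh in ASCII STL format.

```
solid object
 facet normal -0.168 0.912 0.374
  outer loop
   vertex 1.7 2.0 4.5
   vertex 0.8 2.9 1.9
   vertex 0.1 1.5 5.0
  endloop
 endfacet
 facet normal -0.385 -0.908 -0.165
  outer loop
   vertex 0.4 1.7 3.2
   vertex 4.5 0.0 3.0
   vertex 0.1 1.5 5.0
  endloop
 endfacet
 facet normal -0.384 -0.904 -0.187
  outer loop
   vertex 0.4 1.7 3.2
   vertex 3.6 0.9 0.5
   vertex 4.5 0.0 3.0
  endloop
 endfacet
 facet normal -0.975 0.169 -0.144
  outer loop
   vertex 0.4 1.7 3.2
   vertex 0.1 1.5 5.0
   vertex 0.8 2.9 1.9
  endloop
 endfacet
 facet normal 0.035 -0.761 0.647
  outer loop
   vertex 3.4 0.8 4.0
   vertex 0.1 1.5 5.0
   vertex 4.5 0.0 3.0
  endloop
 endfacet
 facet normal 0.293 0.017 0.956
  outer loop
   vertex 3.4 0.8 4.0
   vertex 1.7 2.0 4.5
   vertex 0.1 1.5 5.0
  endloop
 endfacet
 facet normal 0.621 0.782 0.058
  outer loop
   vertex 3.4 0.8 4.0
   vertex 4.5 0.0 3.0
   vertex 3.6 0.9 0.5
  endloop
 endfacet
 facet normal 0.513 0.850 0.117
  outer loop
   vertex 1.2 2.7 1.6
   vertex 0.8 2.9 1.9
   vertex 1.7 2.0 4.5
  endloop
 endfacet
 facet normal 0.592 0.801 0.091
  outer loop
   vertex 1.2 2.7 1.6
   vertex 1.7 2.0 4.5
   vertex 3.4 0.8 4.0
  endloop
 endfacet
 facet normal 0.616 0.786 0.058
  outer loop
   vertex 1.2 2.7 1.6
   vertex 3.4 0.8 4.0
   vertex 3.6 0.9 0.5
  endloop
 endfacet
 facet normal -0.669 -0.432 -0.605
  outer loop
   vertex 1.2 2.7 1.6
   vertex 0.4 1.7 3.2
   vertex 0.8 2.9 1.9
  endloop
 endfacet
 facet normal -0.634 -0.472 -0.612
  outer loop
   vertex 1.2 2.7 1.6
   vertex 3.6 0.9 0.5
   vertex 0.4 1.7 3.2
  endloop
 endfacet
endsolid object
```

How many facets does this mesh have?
12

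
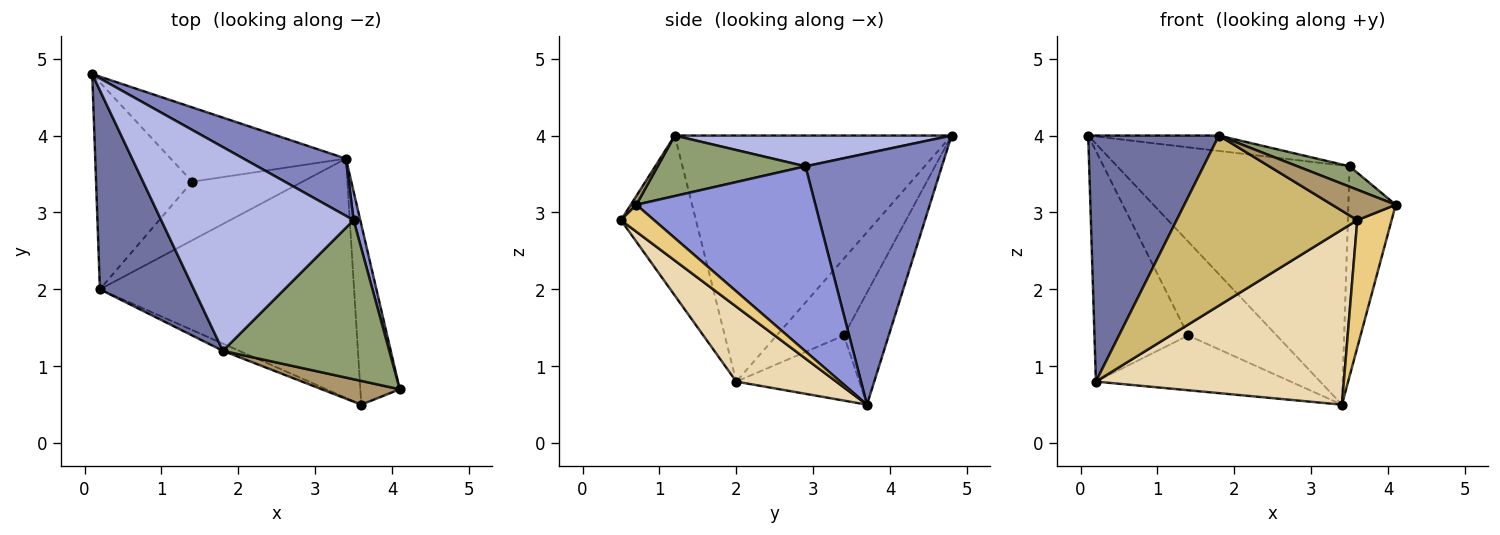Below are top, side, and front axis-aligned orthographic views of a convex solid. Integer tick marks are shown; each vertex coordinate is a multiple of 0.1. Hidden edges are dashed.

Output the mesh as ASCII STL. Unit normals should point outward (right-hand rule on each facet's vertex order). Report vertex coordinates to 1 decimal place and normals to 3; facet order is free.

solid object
 facet normal -0.855 -0.404 0.326
  outer loop
   vertex 0.2 2.0 0.8
   vertex 1.8 1.2 4.0
   vertex 0.1 4.8 4.0
  endloop
 endfacet
 facet normal 0.496 0.845 0.202
  outer loop
   vertex 3.5 2.9 3.6
   vertex 3.4 3.7 0.5
   vertex 0.1 4.8 4.0
  endloop
 endfacet
 facet normal 0.966 0.256 0.035
  outer loop
   vertex 3.5 2.9 3.6
   vertex 4.1 0.7 3.1
   vertex 3.4 3.7 0.5
  endloop
 endfacet
 facet normal 0.157 0.074 0.985
  outer loop
   vertex 3.5 2.9 3.6
   vertex 0.1 4.8 4.0
   vertex 1.8 1.2 4.0
  endloop
 endfacet
 facet normal 0.339 -0.120 0.933
  outer loop
   vertex 3.5 2.9 3.6
   vertex 1.8 1.2 4.0
   vertex 4.1 0.7 3.1
  endloop
 endfacet
 facet normal -0.369 0.729 -0.577
  outer loop
   vertex 1.4 3.4 1.4
   vertex 0.1 4.8 4.0
   vertex 3.4 3.7 0.5
  endloop
 endfacet
 facet normal -0.471 0.656 -0.589
  outer loop
   vertex 1.4 3.4 1.4
   vertex 0.2 2.0 0.8
   vertex 0.1 4.8 4.0
  endloop
 endfacet
 facet normal -0.396 0.627 -0.671
  outer loop
   vertex 1.4 3.4 1.4
   vertex 3.4 3.7 0.5
   vertex 0.2 2.0 0.8
  endloop
 endfacet
 facet normal 0.069 -0.787 0.614
  outer loop
   vertex 3.6 0.5 2.9
   vertex 4.1 0.7 3.1
   vertex 1.8 1.2 4.0
  endloop
 endfacet
 facet normal -0.383 -0.923 -0.039
  outer loop
   vertex 3.6 0.5 2.9
   vertex 1.8 1.2 4.0
   vertex 0.2 2.0 0.8
  endloop
 endfacet
 facet normal 0.487 -0.504 -0.713
  outer loop
   vertex 3.6 0.5 2.9
   vertex 3.4 3.7 0.5
   vertex 4.1 0.7 3.1
  endloop
 endfacet
 facet normal 0.232 -0.574 -0.785
  outer loop
   vertex 3.6 0.5 2.9
   vertex 0.2 2.0 0.8
   vertex 3.4 3.7 0.5
  endloop
 endfacet
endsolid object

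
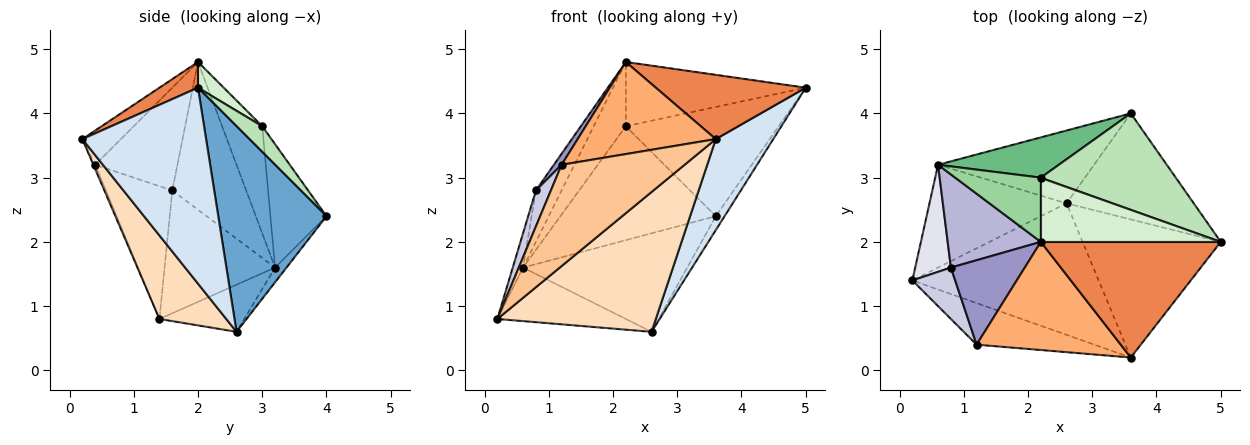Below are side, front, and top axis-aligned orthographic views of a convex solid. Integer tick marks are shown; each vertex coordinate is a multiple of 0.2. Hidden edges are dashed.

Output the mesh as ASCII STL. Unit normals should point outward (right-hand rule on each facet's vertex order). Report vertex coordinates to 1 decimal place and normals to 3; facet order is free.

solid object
 facet normal 0.848 0.069 -0.525
  outer loop
   vertex 2.6 2.6 0.6
   vertex 3.6 4.0 2.4
   vertex 5.0 2.0 4.4
  endloop
 endfacet
 facet normal -0.292 0.442 -0.848
  outer loop
   vertex 0.6 3.2 1.6
   vertex 2.6 2.6 0.6
   vertex 0.2 1.4 0.8
  endloop
 endfacet
 facet normal -0.056 0.803 -0.593
  outer loop
   vertex 0.6 3.2 1.6
   vertex 3.6 4.0 2.4
   vertex 2.6 2.6 0.6
  endloop
 endfacet
 facet normal 0.764 -0.355 -0.539
  outer loop
   vertex 3.6 0.2 3.6
   vertex 2.6 2.6 0.6
   vertex 5.0 2.0 4.4
  endloop
 endfacet
 facet normal 0.124 -0.482 0.867
  outer loop
   vertex 3.6 0.2 3.6
   vertex 5.0 2.0 4.4
   vertex 2.2 2.0 4.8
  endloop
 endfacet
 facet normal -0.178 -0.638 0.749
  outer loop
   vertex 3.6 0.2 3.6
   vertex 2.2 2.0 4.8
   vertex 1.2 0.4 3.2
  endloop
 endfacet
 facet normal -0.014 -0.925 -0.380
  outer loop
   vertex 3.6 0.2 3.6
   vertex 1.2 0.4 3.2
   vertex 0.2 1.4 0.8
  endloop
 endfacet
 facet normal 0.294 -0.696 -0.655
  outer loop
   vertex 3.6 0.2 3.6
   vertex 0.2 1.4 0.8
   vertex 2.6 2.6 0.6
  endloop
 endfacet
 facet normal -0.322 0.893 0.315
  outer loop
   vertex 2.2 3.0 3.8
   vertex 3.6 4.0 2.4
   vertex 0.6 3.2 1.6
  endloop
 endfacet
 facet normal -0.662 0.530 0.530
  outer loop
   vertex 2.2 3.0 3.8
   vertex 0.6 3.2 1.6
   vertex 2.2 2.0 4.8
  endloop
 endfacet
 facet normal 0.125 0.744 0.656
  outer loop
   vertex 2.2 3.0 3.8
   vertex 5.0 2.0 4.4
   vertex 3.6 4.0 2.4
  endloop
 endfacet
 facet normal 0.101 0.704 0.704
  outer loop
   vertex 2.2 3.0 3.8
   vertex 2.2 2.0 4.8
   vertex 5.0 2.0 4.4
  endloop
 endfacet
 facet normal -0.810 -0.076 0.582
  outer loop
   vertex 0.8 1.6 2.8
   vertex 1.2 0.4 3.2
   vertex 2.2 2.0 4.8
  endloop
 endfacet
 facet normal -0.812 0.282 0.512
  outer loop
   vertex 0.8 1.6 2.8
   vertex 2.2 2.0 4.8
   vertex 0.6 3.2 1.6
  endloop
 endfacet
 facet normal -0.930 -0.210 0.300
  outer loop
   vertex 0.8 1.6 2.8
   vertex 0.2 1.4 0.8
   vertex 1.2 0.4 3.2
  endloop
 endfacet
 facet normal -0.956 0.089 0.278
  outer loop
   vertex 0.8 1.6 2.8
   vertex 0.6 3.2 1.6
   vertex 0.2 1.4 0.8
  endloop
 endfacet
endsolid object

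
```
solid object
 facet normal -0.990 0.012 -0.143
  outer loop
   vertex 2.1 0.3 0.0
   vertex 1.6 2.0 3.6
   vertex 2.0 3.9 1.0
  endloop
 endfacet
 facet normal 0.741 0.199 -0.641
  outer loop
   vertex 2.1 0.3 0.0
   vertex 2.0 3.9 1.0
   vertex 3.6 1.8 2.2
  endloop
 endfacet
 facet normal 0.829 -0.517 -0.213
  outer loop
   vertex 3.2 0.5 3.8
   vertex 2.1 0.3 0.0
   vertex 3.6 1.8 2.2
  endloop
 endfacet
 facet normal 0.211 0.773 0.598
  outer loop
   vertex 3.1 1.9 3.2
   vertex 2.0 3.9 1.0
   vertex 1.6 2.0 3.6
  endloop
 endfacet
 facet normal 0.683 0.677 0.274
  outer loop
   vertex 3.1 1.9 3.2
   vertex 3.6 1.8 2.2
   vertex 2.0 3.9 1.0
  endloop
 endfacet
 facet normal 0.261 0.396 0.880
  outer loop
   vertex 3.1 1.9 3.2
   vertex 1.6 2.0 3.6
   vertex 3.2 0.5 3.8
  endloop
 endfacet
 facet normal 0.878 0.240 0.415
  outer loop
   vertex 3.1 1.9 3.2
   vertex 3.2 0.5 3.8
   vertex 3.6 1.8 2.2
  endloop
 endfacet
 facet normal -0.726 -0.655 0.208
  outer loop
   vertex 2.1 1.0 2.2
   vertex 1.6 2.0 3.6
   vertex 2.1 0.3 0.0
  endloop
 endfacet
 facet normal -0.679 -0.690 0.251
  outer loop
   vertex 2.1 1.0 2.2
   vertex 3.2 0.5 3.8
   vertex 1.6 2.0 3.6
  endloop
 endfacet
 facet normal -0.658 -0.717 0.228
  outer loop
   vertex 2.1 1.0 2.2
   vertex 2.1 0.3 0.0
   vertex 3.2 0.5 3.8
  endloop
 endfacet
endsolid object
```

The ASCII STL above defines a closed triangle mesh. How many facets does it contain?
10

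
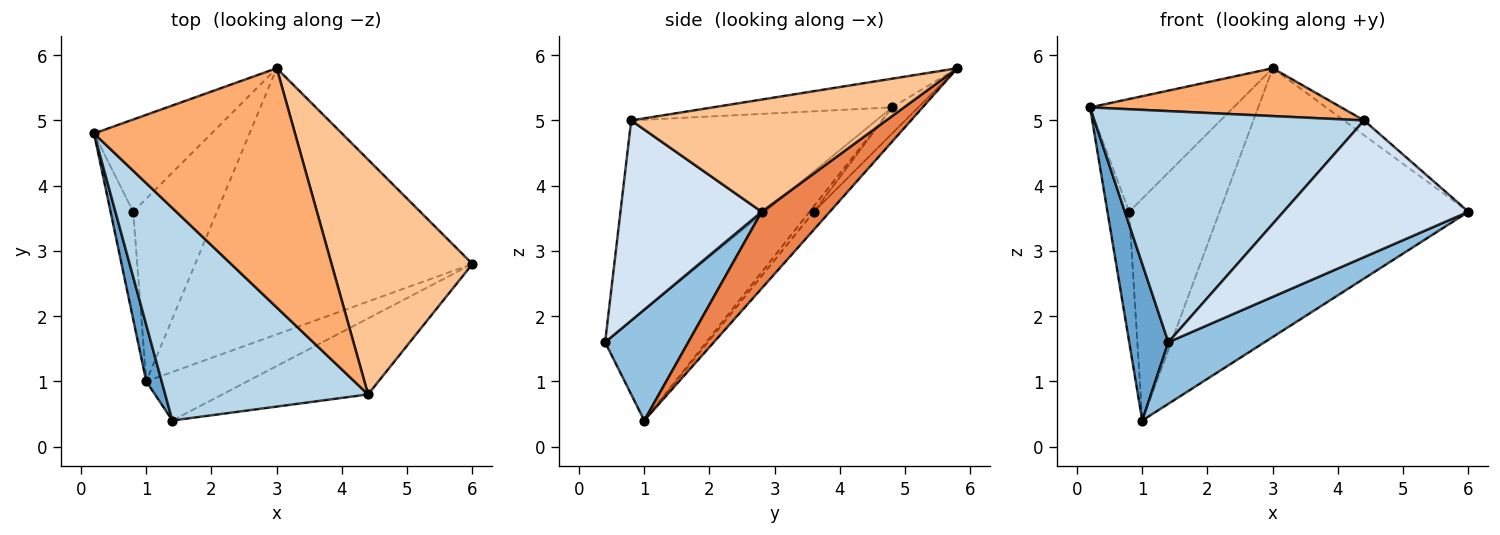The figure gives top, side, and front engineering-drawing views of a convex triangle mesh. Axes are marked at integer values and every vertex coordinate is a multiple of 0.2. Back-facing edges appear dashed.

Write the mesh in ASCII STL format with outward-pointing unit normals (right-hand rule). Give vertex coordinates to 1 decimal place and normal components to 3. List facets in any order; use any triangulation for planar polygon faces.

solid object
 facet normal -0.925 -0.358 0.129
  outer loop
   vertex 1.0 1.0 0.4
   vertex 1.4 0.4 1.6
   vertex 0.2 4.8 5.2
  endloop
 endfacet
 facet normal 0.562 -0.650 -0.512
  outer loop
   vertex 1.0 1.0 0.4
   vertex 6.0 2.8 3.6
   vertex 1.4 0.4 1.6
  endloop
 endfacet
 facet normal -0.556 -0.612 0.563
  outer loop
   vertex 4.4 0.8 5.0
   vertex 0.2 4.8 5.2
   vertex 1.4 0.4 1.6
  endloop
 endfacet
 facet normal 0.555 -0.727 -0.404
  outer loop
   vertex 4.4 0.8 5.0
   vertex 1.4 0.4 1.6
   vertex 6.0 2.8 3.6
  endloop
 endfacet
 facet normal 0.191 0.697 -0.691
  outer loop
   vertex 3.0 5.8 5.8
   vertex 6.0 2.8 3.6
   vertex 1.0 1.0 0.4
  endloop
 endfacet
 facet normal -0.139 -0.194 0.971
  outer loop
   vertex 3.0 5.8 5.8
   vertex 0.2 4.8 5.2
   vertex 4.4 0.8 5.0
  endloop
 endfacet
 facet normal 0.622 0.049 0.781
  outer loop
   vertex 3.0 5.8 5.8
   vertex 4.4 0.8 5.0
   vertex 6.0 2.8 3.6
  endloop
 endfacet
 facet normal -0.152 0.762 -0.629
  outer loop
   vertex 0.8 3.6 3.6
   vertex 1.0 1.0 0.4
   vertex 0.2 4.8 5.2
  endloop
 endfacet
 facet normal -0.139 0.766 -0.627
  outer loop
   vertex 0.8 3.6 3.6
   vertex 0.2 4.8 5.2
   vertex 3.0 5.8 5.8
  endloop
 endfacet
 facet normal -0.135 0.765 -0.630
  outer loop
   vertex 0.8 3.6 3.6
   vertex 3.0 5.8 5.8
   vertex 1.0 1.0 0.4
  endloop
 endfacet
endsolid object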